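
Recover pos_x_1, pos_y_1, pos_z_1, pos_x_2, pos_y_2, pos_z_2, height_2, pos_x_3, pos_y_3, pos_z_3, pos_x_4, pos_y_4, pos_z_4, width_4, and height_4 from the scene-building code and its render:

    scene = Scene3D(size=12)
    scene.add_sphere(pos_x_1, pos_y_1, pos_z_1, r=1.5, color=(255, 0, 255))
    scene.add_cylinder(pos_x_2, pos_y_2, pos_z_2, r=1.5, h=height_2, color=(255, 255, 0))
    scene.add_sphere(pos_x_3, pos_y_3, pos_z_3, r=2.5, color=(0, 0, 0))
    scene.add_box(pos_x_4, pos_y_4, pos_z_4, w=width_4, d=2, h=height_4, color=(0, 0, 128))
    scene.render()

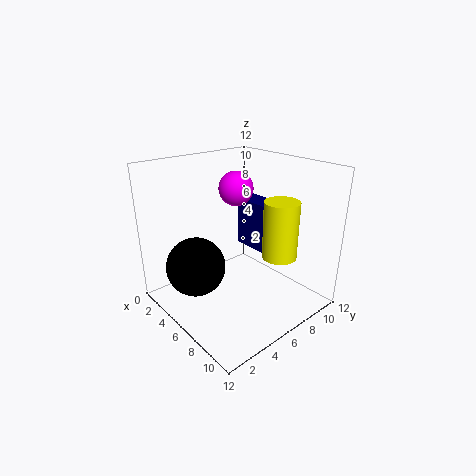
pos_x_1 = 4
pos_y_1 = 7.5
pos_z_1 = 9.5
pos_x_2 = 8
pos_y_2 = 9
pos_z_2 = 4
height_2 = 5
pos_x_3 = 4
pos_y_3 = 3
pos_z_3 = 3.5
pos_x_4 = 2.5
pos_y_4 = 9
pos_z_4 = 3.5
width_4 = 3.5
height_4 = 4.5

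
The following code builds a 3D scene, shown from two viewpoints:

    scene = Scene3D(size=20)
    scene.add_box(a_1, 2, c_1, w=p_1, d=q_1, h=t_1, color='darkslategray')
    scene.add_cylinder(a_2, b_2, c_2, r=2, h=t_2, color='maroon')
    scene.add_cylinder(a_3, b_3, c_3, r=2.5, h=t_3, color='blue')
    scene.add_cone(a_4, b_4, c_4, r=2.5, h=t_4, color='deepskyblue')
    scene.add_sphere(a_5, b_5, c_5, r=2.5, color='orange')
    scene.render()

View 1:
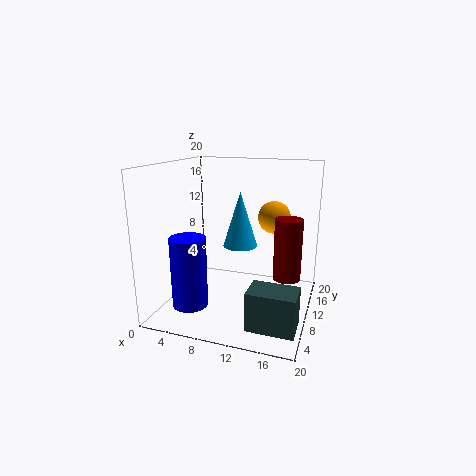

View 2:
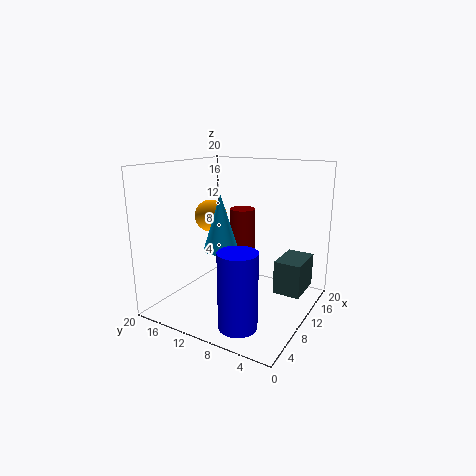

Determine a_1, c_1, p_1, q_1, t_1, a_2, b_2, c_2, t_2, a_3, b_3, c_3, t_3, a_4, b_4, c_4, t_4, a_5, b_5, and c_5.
a_1 = 13.5
c_1 = 1
p_1 = 6
q_1 = 4
t_1 = 5
a_2 = 16.5
b_2 = 13
c_2 = 3.5
t_2 = 9
a_3 = 4
b_3 = 6.5
c_3 = 0.5
t_3 = 10
a_4 = 9.5
b_4 = 12.5
c_4 = 8
t_4 = 8
a_5 = 13.5
b_5 = 17
c_5 = 11.5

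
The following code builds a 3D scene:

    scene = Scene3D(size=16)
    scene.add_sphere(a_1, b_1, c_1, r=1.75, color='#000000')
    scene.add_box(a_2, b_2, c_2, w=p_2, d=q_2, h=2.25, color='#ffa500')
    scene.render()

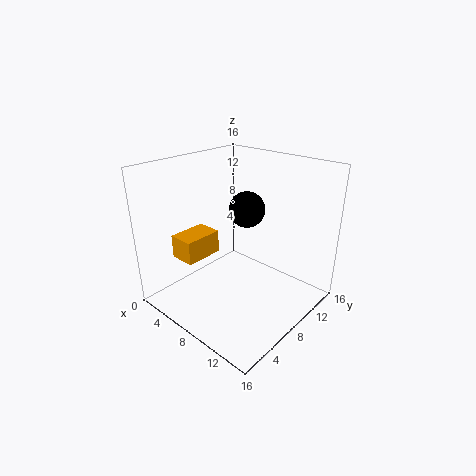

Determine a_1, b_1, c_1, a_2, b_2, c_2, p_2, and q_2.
a_1 = 10.5
b_1 = 6.5
c_1 = 12.5
a_2 = 6.25
b_2 = 0.5
c_2 = 8.25
p_2 = 2.5
q_2 = 3.75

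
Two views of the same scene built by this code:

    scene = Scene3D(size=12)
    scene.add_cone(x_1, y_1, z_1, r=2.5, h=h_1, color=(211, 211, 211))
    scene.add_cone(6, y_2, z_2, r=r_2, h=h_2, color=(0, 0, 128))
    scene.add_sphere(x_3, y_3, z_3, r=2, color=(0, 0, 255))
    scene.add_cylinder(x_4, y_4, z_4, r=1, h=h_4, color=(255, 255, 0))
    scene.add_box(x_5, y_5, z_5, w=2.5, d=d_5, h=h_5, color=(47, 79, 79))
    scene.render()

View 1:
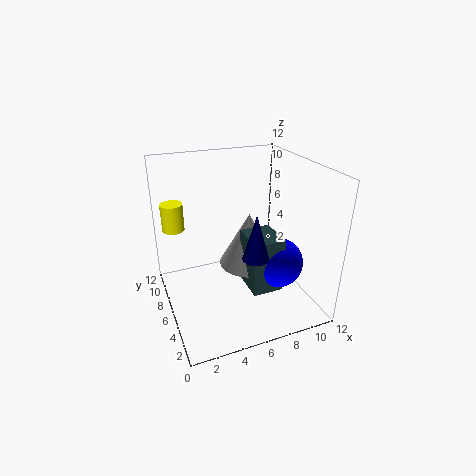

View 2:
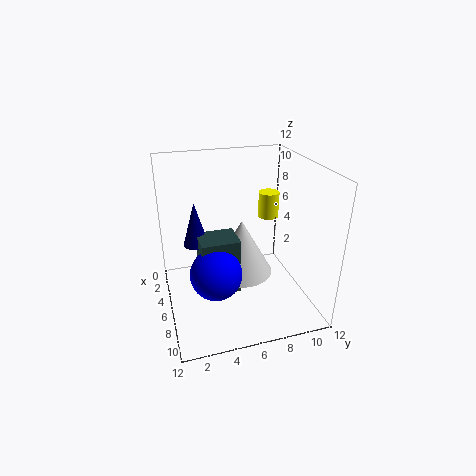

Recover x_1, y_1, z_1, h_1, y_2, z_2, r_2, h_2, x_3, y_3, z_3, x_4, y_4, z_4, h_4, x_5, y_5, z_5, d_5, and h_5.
x_1 = 7, y_1 = 6, z_1 = 3.5, h_1 = 4.5, y_2 = 2.5, z_2 = 6, r_2 = 1, h_2 = 3.5, x_3 = 8.5, y_3 = 3.5, z_3 = 4.5, x_4 = 1.5, y_4 = 10.5, z_4 = 5.5, h_4 = 2.5, x_5 = 6, y_5 = 2.5, z_5 = 2.5, d_5 = 3, h_5 = 4.5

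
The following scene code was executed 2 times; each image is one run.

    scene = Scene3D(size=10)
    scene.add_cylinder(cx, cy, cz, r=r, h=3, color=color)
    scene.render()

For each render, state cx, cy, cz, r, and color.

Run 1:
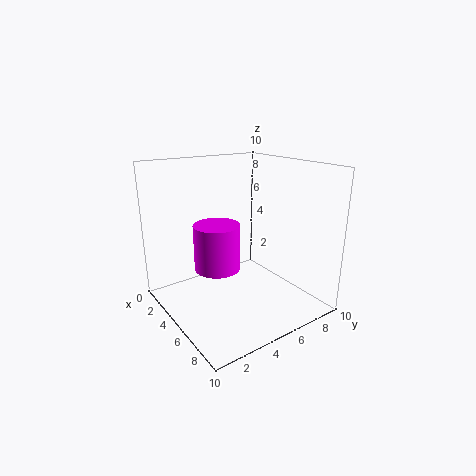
cx = 5.5, cy = 3, cz = 3.5, r = 1.5, color = 'magenta'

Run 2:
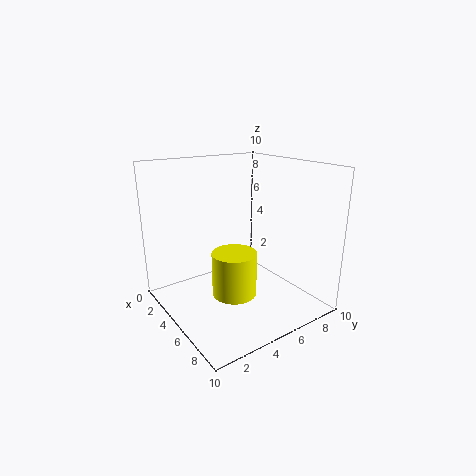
cx = 6, cy = 4, cz = 1.5, r = 1.5, color = 'yellow'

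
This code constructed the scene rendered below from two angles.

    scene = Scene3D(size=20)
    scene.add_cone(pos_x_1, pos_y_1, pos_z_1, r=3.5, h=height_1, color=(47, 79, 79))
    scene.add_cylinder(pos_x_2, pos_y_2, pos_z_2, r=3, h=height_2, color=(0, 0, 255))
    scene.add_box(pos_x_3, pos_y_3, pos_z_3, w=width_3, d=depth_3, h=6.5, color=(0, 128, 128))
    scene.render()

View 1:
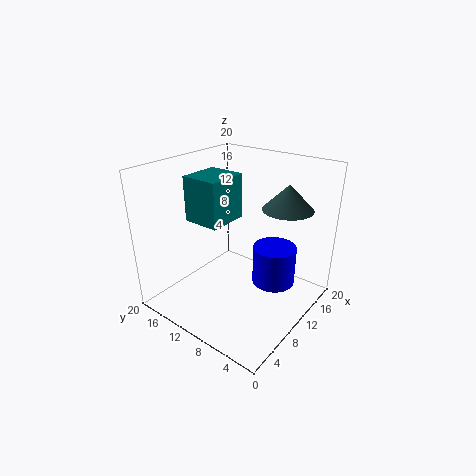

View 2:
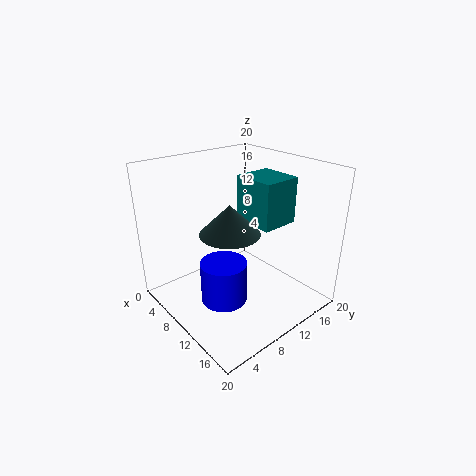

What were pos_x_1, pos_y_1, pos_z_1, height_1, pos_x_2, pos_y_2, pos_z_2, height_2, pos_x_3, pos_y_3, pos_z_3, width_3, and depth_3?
pos_x_1 = 14.5
pos_y_1 = 5
pos_z_1 = 14
height_1 = 3.5
pos_x_2 = 12.5
pos_y_2 = 5.5
pos_z_2 = 3.5
height_2 = 5.5
pos_x_3 = 7.5
pos_y_3 = 12
pos_z_3 = 11.5
width_3 = 6
depth_3 = 5.5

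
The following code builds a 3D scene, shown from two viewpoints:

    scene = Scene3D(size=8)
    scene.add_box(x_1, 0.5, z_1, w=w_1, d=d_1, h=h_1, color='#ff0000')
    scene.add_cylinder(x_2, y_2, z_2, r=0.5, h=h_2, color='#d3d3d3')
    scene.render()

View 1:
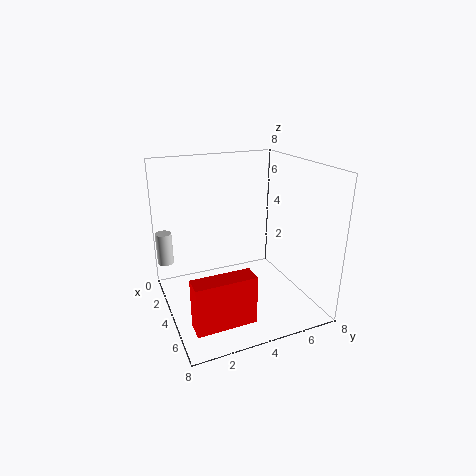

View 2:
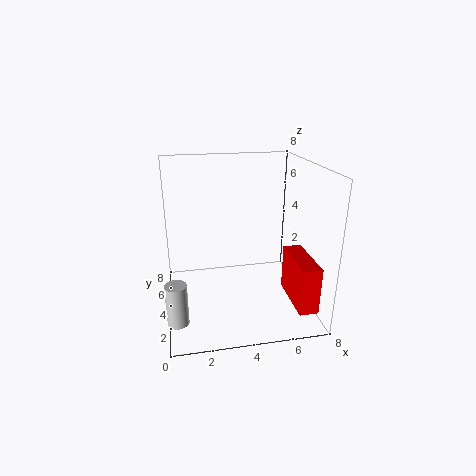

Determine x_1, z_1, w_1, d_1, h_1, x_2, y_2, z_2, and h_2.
x_1 = 6.5
z_1 = 1
w_1 = 1
d_1 = 3
h_1 = 2.5
x_2 = 0.5
y_2 = 0.5
z_2 = 1.5
h_2 = 2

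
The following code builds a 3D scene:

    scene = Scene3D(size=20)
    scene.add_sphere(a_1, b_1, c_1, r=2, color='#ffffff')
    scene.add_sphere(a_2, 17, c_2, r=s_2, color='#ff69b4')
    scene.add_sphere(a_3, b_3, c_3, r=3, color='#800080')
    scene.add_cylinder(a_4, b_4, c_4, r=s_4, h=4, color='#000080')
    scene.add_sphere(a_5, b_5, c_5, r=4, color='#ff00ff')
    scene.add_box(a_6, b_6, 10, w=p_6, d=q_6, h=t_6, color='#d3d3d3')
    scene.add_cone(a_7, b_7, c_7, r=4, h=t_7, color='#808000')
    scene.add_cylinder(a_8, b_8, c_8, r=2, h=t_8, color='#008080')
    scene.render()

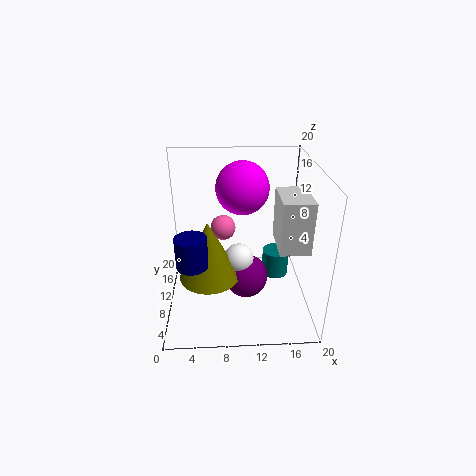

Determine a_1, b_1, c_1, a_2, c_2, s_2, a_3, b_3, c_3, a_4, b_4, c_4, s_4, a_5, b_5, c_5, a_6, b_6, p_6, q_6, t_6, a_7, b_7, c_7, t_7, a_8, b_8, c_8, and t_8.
a_1 = 10, b_1 = 8, c_1 = 8, a_2 = 8, c_2 = 8, s_2 = 2, a_3 = 11, b_3 = 8, c_3 = 5, a_4 = 4, b_4 = 5, c_4 = 9, s_4 = 2, a_5 = 11, b_5 = 16, c_5 = 15, a_6 = 15, b_6 = 5, p_6 = 4, q_6 = 6, t_6 = 7, a_7 = 6, b_7 = 7, c_7 = 6, t_7 = 8, a_8 = 16, b_8 = 13, c_8 = 2, t_8 = 4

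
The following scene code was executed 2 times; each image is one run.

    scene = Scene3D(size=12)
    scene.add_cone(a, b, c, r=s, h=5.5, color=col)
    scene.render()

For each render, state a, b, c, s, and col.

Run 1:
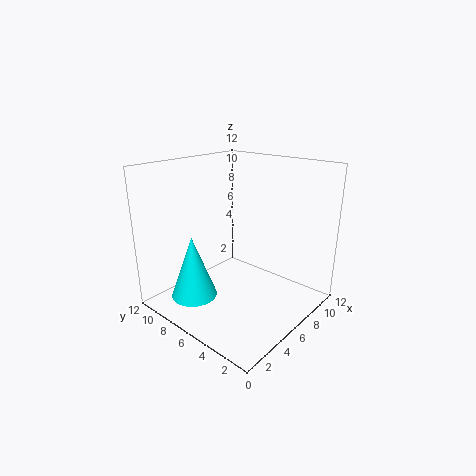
a = 3.5
b = 9
c = 0.5
s = 2
col = 'cyan'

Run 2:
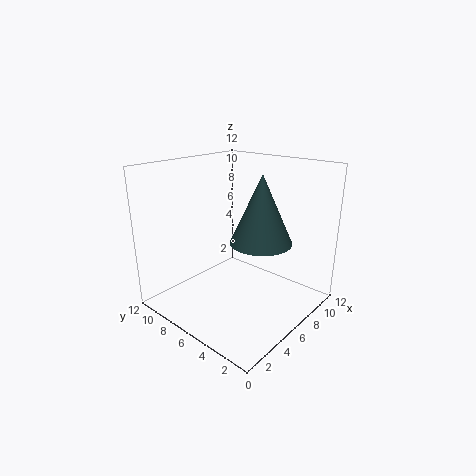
a = 6.5
b = 4
c = 6
s = 2.5
col = 'darkslategray'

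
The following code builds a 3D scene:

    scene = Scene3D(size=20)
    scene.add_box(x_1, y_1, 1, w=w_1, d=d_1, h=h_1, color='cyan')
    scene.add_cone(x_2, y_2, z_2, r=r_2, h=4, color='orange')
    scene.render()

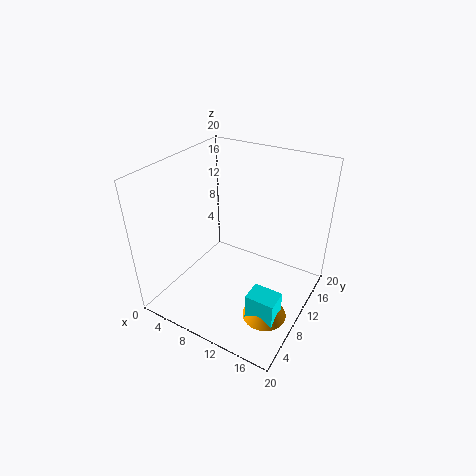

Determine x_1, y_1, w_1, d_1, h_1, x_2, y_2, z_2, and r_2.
x_1 = 14
y_1 = 5
w_1 = 4
d_1 = 3
h_1 = 4
x_2 = 16
y_2 = 7
z_2 = 1
r_2 = 3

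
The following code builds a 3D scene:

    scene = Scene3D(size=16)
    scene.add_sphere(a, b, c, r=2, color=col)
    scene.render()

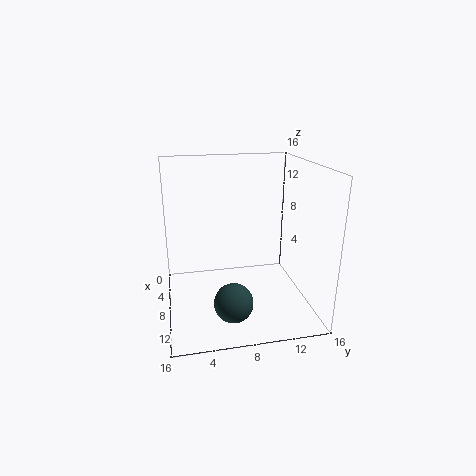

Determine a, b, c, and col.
a = 13, b = 6.5, c = 3, col = 'darkslategray'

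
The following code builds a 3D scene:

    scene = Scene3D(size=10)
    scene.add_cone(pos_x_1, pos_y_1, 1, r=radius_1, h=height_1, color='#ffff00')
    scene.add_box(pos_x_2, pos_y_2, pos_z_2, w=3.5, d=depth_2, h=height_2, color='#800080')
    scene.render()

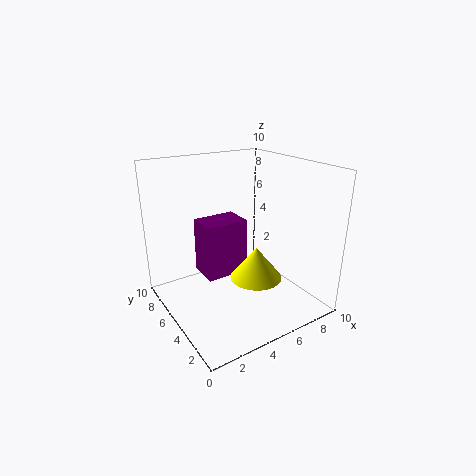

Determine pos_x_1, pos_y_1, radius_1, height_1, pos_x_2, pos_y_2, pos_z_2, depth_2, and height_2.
pos_x_1 = 7
pos_y_1 = 5.5
radius_1 = 2
height_1 = 2.5
pos_x_2 = 4
pos_y_2 = 7.5
pos_z_2 = 0.5
depth_2 = 2.5
height_2 = 4.5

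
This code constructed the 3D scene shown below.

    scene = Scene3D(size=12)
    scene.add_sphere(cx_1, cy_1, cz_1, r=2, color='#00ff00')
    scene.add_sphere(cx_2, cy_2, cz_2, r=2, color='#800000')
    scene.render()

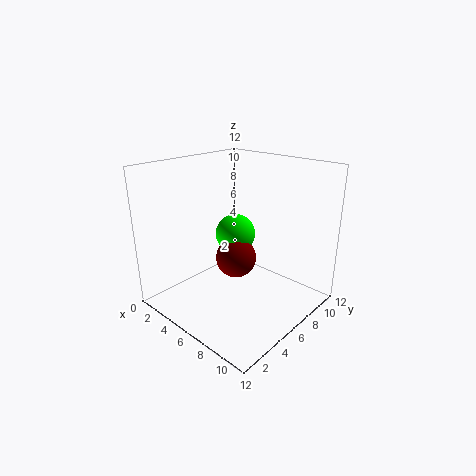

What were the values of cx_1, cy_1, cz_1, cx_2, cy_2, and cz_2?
cx_1 = 2; cy_1 = 10; cz_1 = 4; cx_2 = 3; cy_2 = 9; cz_2 = 2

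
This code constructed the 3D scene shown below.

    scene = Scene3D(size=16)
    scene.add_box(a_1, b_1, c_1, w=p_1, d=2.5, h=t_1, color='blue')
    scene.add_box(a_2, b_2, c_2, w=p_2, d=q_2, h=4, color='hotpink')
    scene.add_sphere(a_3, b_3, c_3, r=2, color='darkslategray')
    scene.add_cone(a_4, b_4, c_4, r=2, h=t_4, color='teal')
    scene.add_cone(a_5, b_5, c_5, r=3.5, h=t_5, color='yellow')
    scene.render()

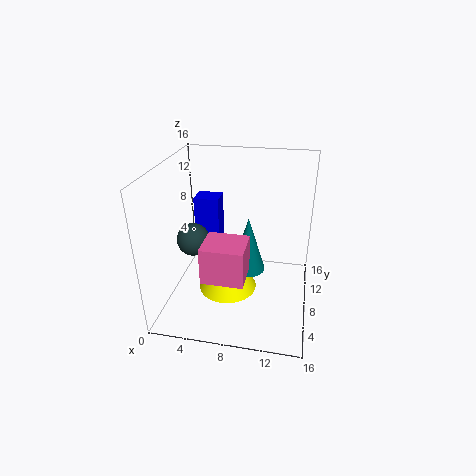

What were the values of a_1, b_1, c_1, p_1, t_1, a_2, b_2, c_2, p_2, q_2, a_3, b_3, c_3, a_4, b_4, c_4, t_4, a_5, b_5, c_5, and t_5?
a_1 = 2, b_1 = 11, c_1 = 5.5, p_1 = 3, t_1 = 5.5, a_2 = 5, b_2 = 3, c_2 = 5, p_2 = 4.5, q_2 = 4, a_3 = 2, b_3 = 10, c_3 = 6, a_4 = 9, b_4 = 9, c_4 = 3.5, t_4 = 6.5, a_5 = 6.5, b_5 = 9, c_5 = 0.5, t_5 = 7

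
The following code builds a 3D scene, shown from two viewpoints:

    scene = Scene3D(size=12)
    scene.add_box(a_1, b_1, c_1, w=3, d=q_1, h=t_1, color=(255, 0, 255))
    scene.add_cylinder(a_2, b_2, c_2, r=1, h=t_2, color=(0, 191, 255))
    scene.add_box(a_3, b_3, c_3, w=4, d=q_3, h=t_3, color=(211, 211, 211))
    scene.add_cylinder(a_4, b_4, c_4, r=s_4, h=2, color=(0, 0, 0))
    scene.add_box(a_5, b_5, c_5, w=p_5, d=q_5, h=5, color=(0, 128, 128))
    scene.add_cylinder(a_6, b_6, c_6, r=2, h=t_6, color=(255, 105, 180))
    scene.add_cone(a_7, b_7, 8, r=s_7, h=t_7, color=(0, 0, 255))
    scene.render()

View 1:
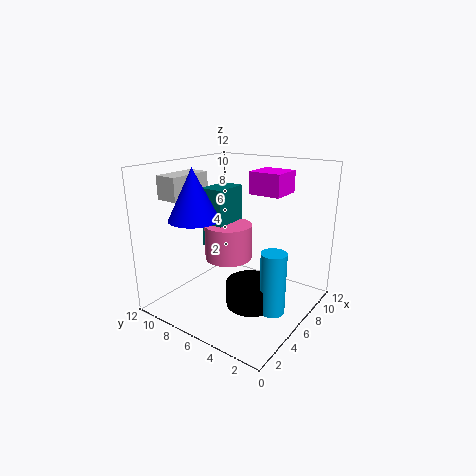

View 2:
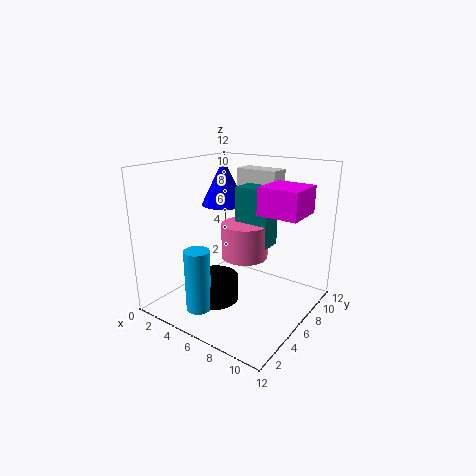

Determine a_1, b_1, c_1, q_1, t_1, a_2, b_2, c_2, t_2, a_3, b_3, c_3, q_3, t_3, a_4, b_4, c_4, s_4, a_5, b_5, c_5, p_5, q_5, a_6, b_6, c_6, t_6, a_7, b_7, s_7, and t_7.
a_1 = 9, b_1 = 4, c_1 = 9, q_1 = 3, t_1 = 2, a_2 = 5, b_2 = 2, c_2 = 1, t_2 = 5, a_3 = 3, b_3 = 10, c_3 = 9, q_3 = 2, t_3 = 2, a_4 = 5, b_4 = 4, c_4 = 1, s_4 = 2, a_5 = 5, b_5 = 7, c_5 = 5, p_5 = 3, q_5 = 2, a_6 = 6, b_6 = 7, c_6 = 4, t_6 = 3, a_7 = 3, b_7 = 8, s_7 = 2, t_7 = 4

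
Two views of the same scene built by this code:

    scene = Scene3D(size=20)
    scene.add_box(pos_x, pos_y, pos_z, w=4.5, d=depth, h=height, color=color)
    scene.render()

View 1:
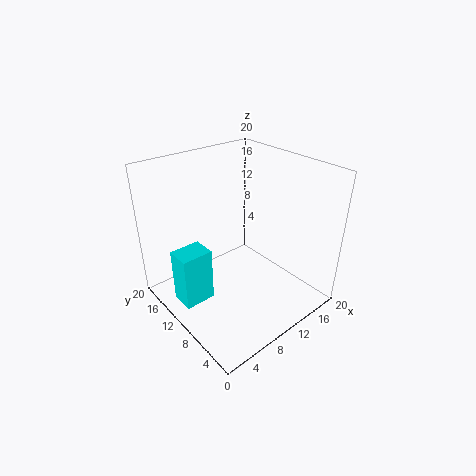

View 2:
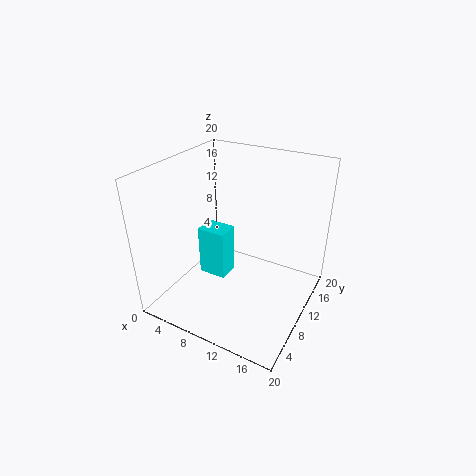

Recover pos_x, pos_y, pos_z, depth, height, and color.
pos_x = 2; pos_y = 11.5; pos_z = 0.5; depth = 3.5; height = 8; color = 'cyan'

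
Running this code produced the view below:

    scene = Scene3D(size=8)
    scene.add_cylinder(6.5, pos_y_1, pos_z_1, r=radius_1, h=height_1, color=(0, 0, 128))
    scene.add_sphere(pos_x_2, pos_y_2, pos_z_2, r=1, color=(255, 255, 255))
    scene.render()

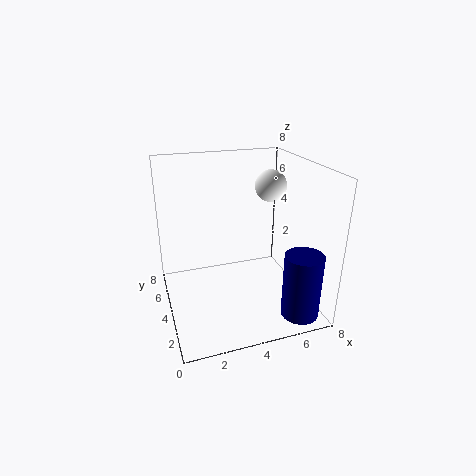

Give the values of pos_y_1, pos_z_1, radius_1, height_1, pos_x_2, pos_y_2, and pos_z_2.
pos_y_1 = 1
pos_z_1 = 0.5
radius_1 = 1
height_1 = 3.5
pos_x_2 = 7
pos_y_2 = 6.5
pos_z_2 = 6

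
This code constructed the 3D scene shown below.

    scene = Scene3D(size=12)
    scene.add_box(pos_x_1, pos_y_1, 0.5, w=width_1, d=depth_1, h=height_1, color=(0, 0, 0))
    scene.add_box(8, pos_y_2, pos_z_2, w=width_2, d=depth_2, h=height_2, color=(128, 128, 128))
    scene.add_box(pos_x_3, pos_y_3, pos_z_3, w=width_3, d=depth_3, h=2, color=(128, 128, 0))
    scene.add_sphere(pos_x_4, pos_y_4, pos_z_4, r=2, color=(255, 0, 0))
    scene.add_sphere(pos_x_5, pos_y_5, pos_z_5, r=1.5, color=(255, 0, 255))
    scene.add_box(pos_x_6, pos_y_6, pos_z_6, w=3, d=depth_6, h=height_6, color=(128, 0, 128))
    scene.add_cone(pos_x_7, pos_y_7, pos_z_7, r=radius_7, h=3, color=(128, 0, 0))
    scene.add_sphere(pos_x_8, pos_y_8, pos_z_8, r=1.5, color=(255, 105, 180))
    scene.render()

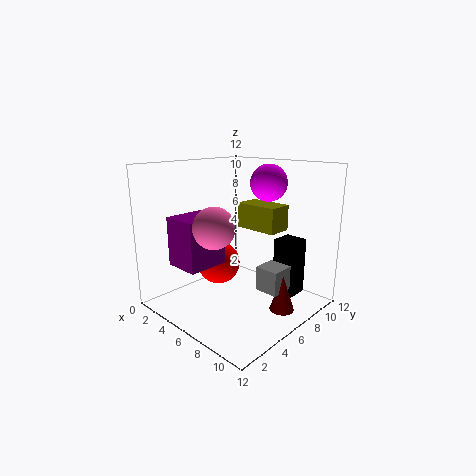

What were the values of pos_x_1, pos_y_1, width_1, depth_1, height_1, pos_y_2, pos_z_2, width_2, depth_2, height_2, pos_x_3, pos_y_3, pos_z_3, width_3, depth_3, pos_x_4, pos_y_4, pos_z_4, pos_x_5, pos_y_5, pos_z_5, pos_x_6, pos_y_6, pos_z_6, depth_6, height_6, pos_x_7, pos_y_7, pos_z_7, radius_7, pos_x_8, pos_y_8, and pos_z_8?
pos_x_1 = 7.5, pos_y_1 = 9, width_1 = 2, depth_1 = 2, height_1 = 5, pos_y_2 = 6, pos_z_2 = 2, width_2 = 2, depth_2 = 2, height_2 = 2, pos_x_3 = 6, pos_y_3 = 6, pos_z_3 = 7, width_3 = 3.5, depth_3 = 2, pos_x_4 = 2.5, pos_y_4 = 7, pos_z_4 = 2.5, pos_x_5 = 7.5, pos_y_5 = 8, pos_z_5 = 10.5, pos_x_6 = 2.5, pos_y_6 = 1.5, pos_z_6 = 4, depth_6 = 3.5, height_6 = 4, pos_x_7 = 10, pos_y_7 = 7, pos_z_7 = 0.5, radius_7 = 1, pos_x_8 = 7.5, pos_y_8 = 2, pos_z_8 = 8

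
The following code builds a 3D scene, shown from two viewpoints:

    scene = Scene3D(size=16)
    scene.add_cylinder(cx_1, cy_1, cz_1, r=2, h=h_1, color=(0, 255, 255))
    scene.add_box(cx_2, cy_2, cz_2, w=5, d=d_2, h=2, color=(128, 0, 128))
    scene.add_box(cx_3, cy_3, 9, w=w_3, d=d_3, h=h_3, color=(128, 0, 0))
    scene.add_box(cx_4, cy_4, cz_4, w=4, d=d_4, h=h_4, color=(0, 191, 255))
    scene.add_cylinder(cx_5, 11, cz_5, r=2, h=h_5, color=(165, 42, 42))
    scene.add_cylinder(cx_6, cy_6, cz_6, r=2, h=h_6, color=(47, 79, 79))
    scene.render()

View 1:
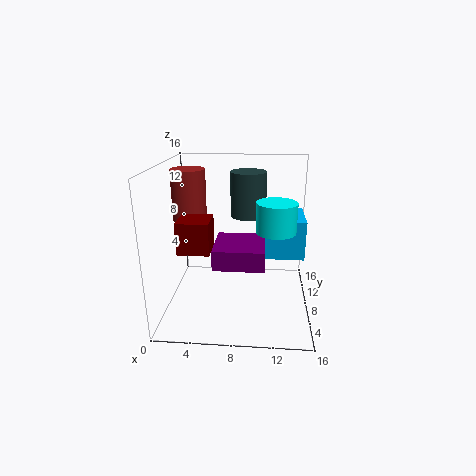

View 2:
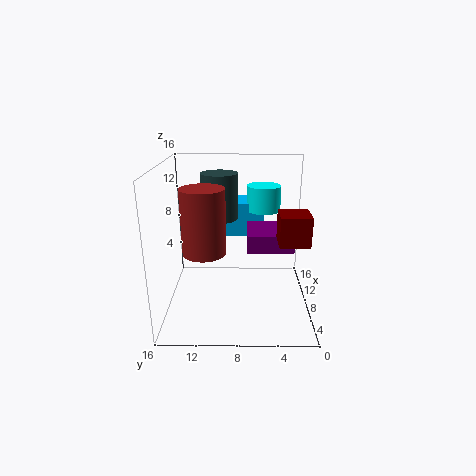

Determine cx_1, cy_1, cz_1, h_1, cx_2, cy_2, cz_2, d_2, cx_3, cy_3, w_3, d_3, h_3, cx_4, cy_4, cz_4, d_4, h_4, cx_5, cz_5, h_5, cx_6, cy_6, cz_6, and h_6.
cx_1 = 12; cy_1 = 5; cz_1 = 10; h_1 = 3; cx_2 = 6; cy_2 = 2; cz_2 = 7; d_2 = 5; cx_3 = 3; cy_3 = 1; w_3 = 3; d_3 = 3; h_3 = 3; cx_4 = 11; cy_4 = 5; cz_4 = 7; d_4 = 5; h_4 = 4; cx_5 = 2; cz_5 = 9; h_5 = 6; cx_6 = 9; cy_6 = 10; cz_6 = 10; h_6 = 5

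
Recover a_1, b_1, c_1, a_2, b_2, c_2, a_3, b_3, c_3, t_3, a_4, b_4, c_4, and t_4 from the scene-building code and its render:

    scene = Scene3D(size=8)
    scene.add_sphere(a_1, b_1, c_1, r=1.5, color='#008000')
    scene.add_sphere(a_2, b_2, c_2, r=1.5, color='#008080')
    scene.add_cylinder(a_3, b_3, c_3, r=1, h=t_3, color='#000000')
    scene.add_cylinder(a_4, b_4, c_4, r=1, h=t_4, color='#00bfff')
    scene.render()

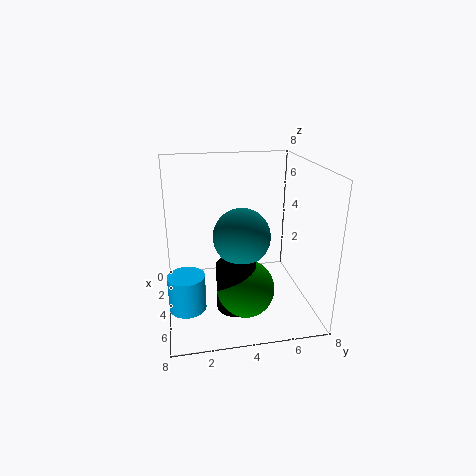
a_1 = 6; b_1 = 4; c_1 = 2; a_2 = 5; b_2 = 4; c_2 = 4.5; a_3 = 6; b_3 = 3.5; c_3 = 1; t_3 = 2.5; a_4 = 5; b_4 = 1; c_4 = 0.5; t_4 = 2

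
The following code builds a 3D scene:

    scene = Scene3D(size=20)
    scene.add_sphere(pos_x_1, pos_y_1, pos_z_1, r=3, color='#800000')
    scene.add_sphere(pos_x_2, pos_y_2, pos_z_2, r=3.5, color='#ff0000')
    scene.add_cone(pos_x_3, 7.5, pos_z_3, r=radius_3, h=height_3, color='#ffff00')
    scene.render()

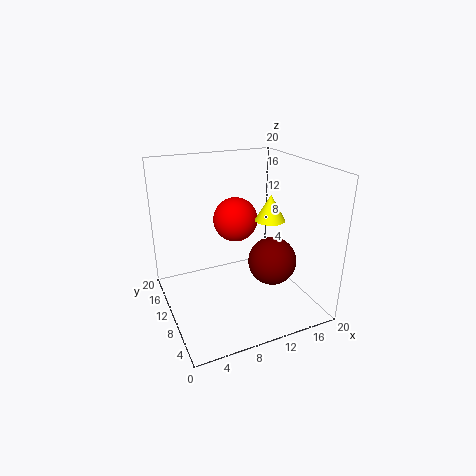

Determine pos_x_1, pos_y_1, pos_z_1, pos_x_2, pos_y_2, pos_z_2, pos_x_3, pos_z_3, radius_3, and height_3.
pos_x_1 = 12; pos_y_1 = 4; pos_z_1 = 9; pos_x_2 = 12.5; pos_y_2 = 16.5; pos_z_2 = 10; pos_x_3 = 13.5; pos_z_3 = 13; radius_3 = 2; height_3 = 3.5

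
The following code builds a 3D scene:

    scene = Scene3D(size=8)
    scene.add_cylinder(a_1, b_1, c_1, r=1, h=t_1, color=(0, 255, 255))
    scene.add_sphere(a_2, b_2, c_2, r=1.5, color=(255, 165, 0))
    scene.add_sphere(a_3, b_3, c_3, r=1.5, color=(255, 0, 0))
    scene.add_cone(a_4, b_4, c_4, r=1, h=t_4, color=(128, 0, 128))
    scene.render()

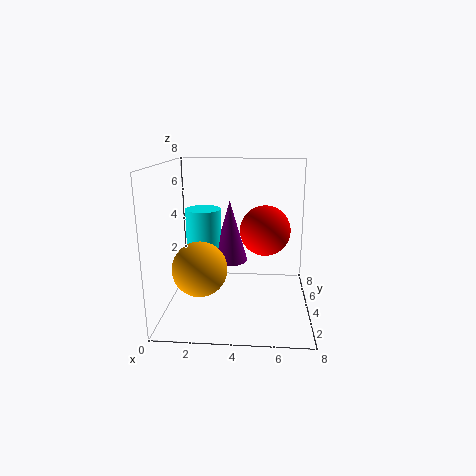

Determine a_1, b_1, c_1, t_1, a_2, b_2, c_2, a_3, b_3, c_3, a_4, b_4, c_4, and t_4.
a_1 = 2, b_1 = 4.5, c_1 = 1.5, t_1 = 4, a_2 = 2, b_2 = 3, c_2 = 2.5, a_3 = 5.5, b_3 = 5.5, c_3 = 4, a_4 = 3.5, b_4 = 4.5, c_4 = 2.5, t_4 = 3.5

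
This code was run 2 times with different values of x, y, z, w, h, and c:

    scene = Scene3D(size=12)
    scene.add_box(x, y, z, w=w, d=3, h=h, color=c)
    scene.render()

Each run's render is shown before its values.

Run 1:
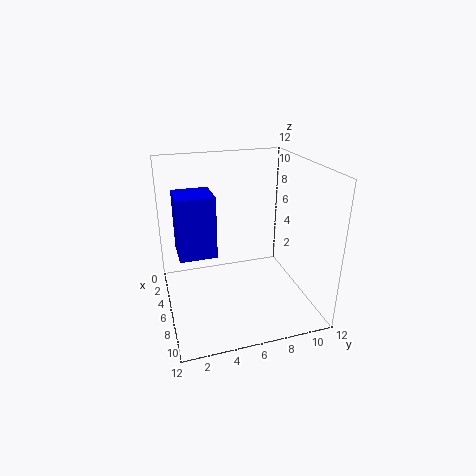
x = 4; y = 1; z = 5; w = 3; h = 5; c = 'blue'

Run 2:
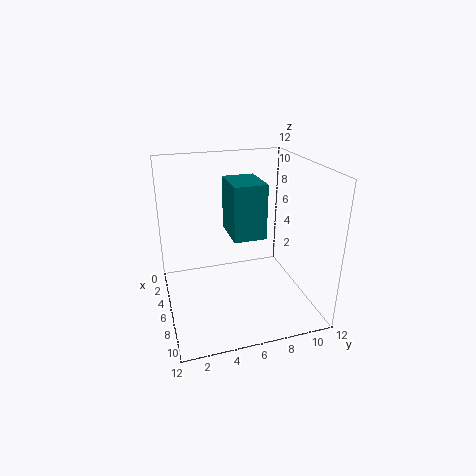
x = 1; y = 6; z = 5; w = 4; h = 5; c = 'teal'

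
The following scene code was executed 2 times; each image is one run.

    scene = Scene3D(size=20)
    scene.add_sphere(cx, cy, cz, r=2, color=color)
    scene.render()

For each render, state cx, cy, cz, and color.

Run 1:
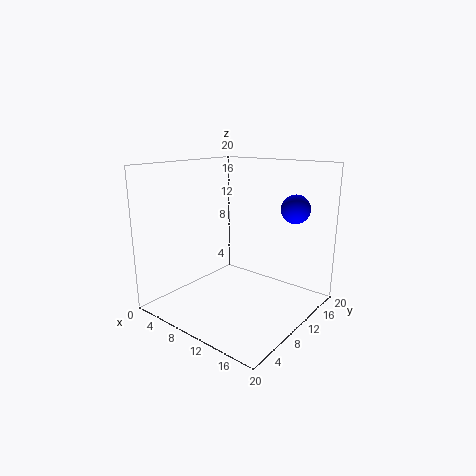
cx = 16
cy = 15
cz = 14
color = 'blue'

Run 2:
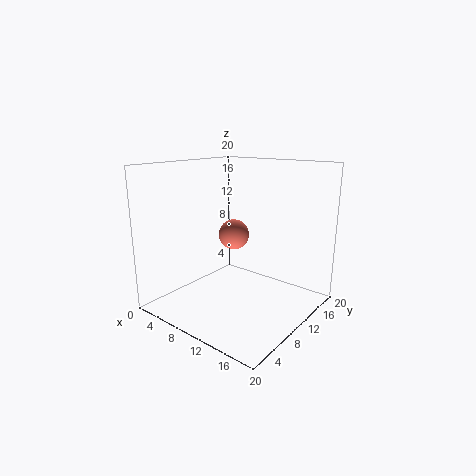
cx = 10.5
cy = 8.5
cz = 11
color = 'salmon'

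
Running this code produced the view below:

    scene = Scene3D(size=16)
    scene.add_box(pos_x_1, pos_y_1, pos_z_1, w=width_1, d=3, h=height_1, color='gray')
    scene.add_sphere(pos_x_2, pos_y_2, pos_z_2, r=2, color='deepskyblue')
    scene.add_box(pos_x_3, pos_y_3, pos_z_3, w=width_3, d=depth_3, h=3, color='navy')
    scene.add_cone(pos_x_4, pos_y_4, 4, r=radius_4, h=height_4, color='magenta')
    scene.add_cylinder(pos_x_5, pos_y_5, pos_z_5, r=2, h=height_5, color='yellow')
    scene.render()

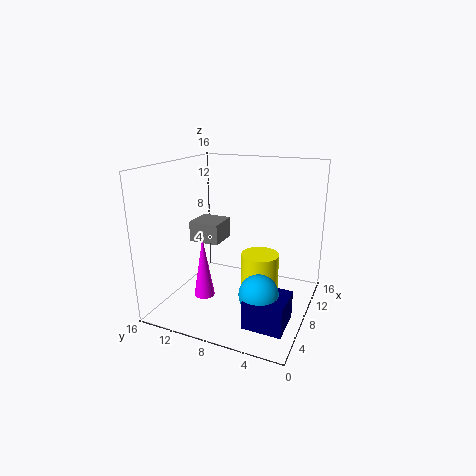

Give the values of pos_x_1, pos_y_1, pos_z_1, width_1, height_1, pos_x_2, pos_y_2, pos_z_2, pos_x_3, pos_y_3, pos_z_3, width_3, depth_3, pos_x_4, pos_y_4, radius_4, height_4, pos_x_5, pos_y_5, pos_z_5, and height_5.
pos_x_1 = 3, pos_y_1 = 8, pos_z_1 = 9, width_1 = 3, height_1 = 2, pos_x_2 = 4, pos_y_2 = 4, pos_z_2 = 4, pos_x_3 = 2, pos_y_3 = 1, pos_z_3 = 1, width_3 = 4, depth_3 = 4, pos_x_4 = 2, pos_y_4 = 9, radius_4 = 1, height_4 = 6, pos_x_5 = 7, pos_y_5 = 5, pos_z_5 = 2, height_5 = 5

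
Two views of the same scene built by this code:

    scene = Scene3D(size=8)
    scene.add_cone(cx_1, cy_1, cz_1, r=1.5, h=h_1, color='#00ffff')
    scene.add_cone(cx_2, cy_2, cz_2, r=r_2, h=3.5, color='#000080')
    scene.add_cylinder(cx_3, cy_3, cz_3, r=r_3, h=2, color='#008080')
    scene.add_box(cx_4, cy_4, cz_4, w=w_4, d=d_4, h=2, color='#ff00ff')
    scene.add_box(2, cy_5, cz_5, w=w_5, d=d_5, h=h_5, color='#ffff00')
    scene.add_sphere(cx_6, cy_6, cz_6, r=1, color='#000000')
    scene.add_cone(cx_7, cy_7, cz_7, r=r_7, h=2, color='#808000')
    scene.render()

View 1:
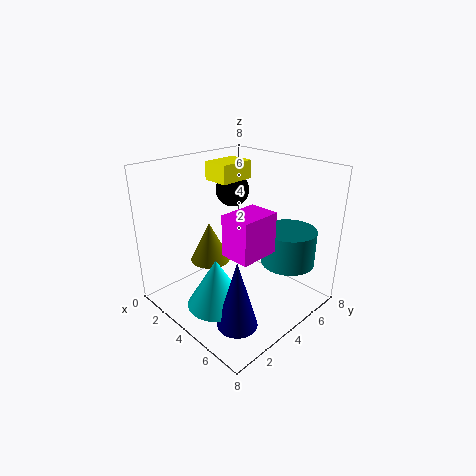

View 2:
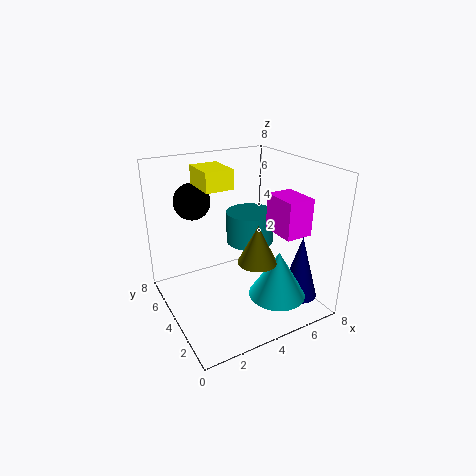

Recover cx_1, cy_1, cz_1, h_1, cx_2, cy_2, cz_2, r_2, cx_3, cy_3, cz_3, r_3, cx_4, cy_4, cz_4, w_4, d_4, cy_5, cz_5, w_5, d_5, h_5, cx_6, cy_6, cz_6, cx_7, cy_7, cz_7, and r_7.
cx_1 = 5; cy_1 = 1.5; cz_1 = 1.5; h_1 = 2.5; cx_2 = 6.5; cy_2 = 1.5; cz_2 = 1; r_2 = 1; cx_3 = 6; cy_3 = 6; cz_3 = 2.5; r_3 = 1.5; cx_4 = 5.5; cy_4 = 1.5; cz_4 = 4.5; w_4 = 1.5; d_4 = 2; cy_5 = 3.5; cz_5 = 7; w_5 = 1.5; d_5 = 2; h_5 = 1; cx_6 = 2; cy_6 = 5.5; cz_6 = 6; cx_7 = 4; cy_7 = 2; cz_7 = 3.5; r_7 = 1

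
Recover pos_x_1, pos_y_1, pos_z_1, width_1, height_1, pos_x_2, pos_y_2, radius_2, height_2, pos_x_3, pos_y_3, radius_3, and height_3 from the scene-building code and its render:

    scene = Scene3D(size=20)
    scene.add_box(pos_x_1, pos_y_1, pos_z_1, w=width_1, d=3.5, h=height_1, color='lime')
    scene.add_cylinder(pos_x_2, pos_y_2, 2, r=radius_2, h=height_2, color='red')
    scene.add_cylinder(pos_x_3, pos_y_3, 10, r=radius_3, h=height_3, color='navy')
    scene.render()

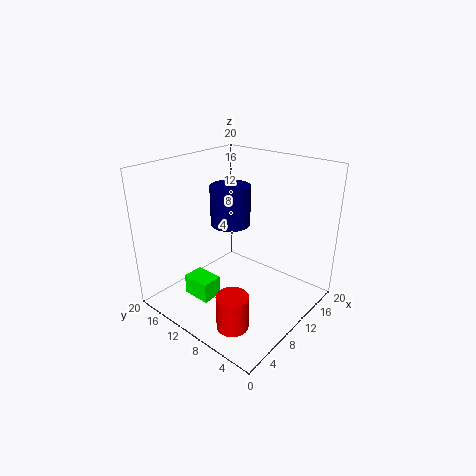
pos_x_1 = 1
pos_y_1 = 7.5
pos_z_1 = 5.5
width_1 = 2.5
height_1 = 2.5
pos_x_2 = 3
pos_y_2 = 5
radius_2 = 2
height_2 = 4.5
pos_x_3 = 13
pos_y_3 = 14
radius_3 = 3
height_3 = 6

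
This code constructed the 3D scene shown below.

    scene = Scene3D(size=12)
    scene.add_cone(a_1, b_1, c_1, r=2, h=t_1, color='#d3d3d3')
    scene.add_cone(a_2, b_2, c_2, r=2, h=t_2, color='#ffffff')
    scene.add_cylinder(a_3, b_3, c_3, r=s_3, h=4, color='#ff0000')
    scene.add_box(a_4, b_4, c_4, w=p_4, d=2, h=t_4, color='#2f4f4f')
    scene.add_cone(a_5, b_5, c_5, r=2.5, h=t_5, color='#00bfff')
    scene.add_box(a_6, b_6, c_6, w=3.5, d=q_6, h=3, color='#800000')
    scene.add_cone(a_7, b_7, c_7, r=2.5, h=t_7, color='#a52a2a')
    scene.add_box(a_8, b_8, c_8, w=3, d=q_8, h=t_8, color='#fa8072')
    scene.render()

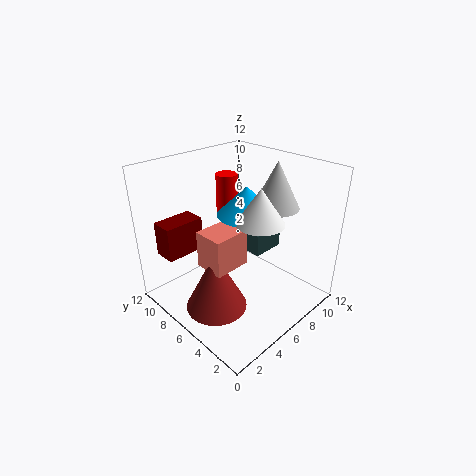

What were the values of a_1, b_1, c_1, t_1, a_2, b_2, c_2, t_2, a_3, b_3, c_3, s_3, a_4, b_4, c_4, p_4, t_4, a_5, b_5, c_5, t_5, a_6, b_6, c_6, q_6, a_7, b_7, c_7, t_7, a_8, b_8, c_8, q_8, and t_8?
a_1 = 9.5
b_1 = 5
c_1 = 8
t_1 = 4
a_2 = 7
b_2 = 4.5
c_2 = 7.5
t_2 = 3
a_3 = 8.5
b_3 = 10
c_3 = 6
s_3 = 1
a_4 = 8
b_4 = 5.5
c_4 = 3.5
p_4 = 3
t_4 = 2
a_5 = 7.5
b_5 = 6.5
c_5 = 7.5
t_5 = 2.5
a_6 = 1.5
b_6 = 9.5
c_6 = 4
q_6 = 2
a_7 = 3
b_7 = 5.5
c_7 = 1
t_7 = 5
a_8 = 2.5
b_8 = 4.5
c_8 = 4.5
q_8 = 2.5
t_8 = 3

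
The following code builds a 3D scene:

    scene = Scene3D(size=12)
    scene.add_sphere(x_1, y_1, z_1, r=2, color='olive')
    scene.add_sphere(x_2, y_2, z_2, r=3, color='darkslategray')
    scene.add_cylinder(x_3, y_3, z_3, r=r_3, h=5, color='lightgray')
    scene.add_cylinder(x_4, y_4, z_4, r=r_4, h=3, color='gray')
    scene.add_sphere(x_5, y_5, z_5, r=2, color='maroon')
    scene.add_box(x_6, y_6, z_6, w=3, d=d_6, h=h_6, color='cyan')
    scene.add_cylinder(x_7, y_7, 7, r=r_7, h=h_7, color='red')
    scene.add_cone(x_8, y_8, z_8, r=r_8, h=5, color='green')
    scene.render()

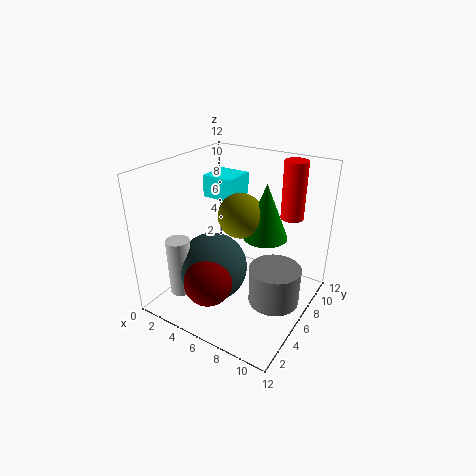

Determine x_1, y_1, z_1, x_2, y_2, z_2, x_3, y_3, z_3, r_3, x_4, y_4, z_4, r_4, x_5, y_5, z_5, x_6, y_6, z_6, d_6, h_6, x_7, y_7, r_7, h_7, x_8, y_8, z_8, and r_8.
x_1 = 5
y_1 = 8
z_1 = 7
x_2 = 4
y_2 = 5
z_2 = 3
x_3 = 2
y_3 = 3
z_3 = 1
r_3 = 1
x_4 = 10
y_4 = 5
z_4 = 2
r_4 = 2
x_5 = 5
y_5 = 3
z_5 = 3
x_6 = 1
y_6 = 8
z_6 = 8
d_6 = 3
h_6 = 2
x_7 = 9
y_7 = 10
r_7 = 1
h_7 = 5
x_8 = 7
y_8 = 9
z_8 = 5
r_8 = 2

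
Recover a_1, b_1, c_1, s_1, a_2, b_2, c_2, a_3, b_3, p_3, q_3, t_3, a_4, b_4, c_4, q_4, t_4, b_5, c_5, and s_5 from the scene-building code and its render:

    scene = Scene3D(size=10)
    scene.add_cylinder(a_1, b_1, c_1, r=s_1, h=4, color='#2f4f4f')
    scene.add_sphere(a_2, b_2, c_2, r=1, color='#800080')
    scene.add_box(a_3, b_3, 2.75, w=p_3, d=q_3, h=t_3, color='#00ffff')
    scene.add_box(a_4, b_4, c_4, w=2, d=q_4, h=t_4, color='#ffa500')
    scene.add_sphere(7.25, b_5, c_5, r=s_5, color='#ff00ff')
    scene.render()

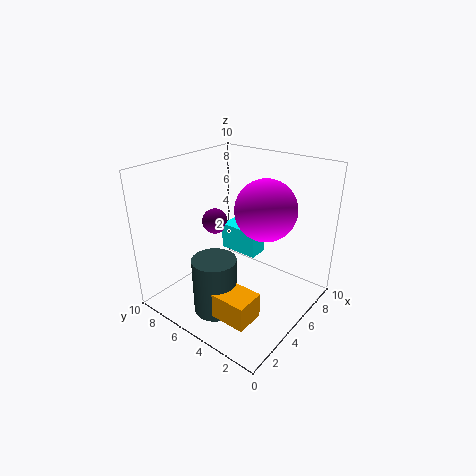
a_1 = 2.75, b_1 = 5.25, c_1 = 0.25, s_1 = 1.5, a_2 = 6.5, b_2 = 8.5, c_2 = 4.75, a_3 = 6.5, b_3 = 4.75, p_3 = 1.5, q_3 = 3, t_3 = 2, a_4 = 1.5, b_4 = 2, c_4 = 0.75, q_4 = 3.5, t_4 = 1.75, b_5 = 4.25, c_5 = 6.5, s_5 = 2.25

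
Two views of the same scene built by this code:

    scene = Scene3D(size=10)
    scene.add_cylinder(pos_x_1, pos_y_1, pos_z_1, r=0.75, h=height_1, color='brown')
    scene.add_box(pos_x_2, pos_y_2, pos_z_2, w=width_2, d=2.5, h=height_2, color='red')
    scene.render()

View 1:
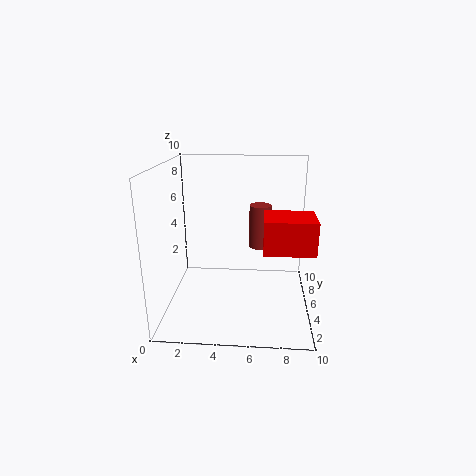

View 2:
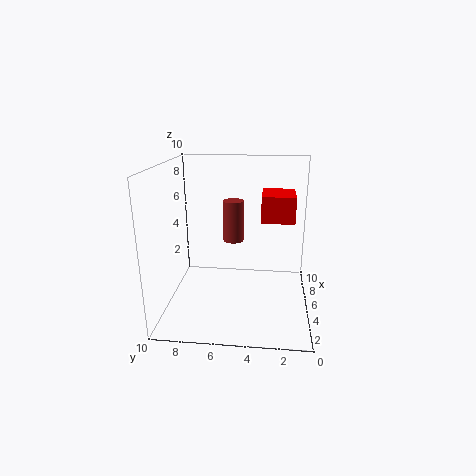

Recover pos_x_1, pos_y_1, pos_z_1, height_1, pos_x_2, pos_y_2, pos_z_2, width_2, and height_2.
pos_x_1 = 6.5
pos_y_1 = 5.5
pos_z_1 = 4.25
height_1 = 3
pos_x_2 = 6.75
pos_y_2 = 1
pos_z_2 = 5.5
width_2 = 3
height_2 = 2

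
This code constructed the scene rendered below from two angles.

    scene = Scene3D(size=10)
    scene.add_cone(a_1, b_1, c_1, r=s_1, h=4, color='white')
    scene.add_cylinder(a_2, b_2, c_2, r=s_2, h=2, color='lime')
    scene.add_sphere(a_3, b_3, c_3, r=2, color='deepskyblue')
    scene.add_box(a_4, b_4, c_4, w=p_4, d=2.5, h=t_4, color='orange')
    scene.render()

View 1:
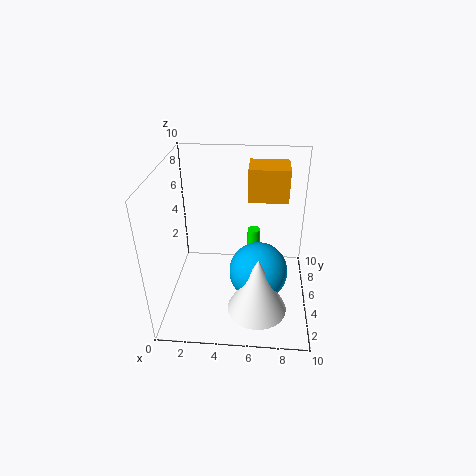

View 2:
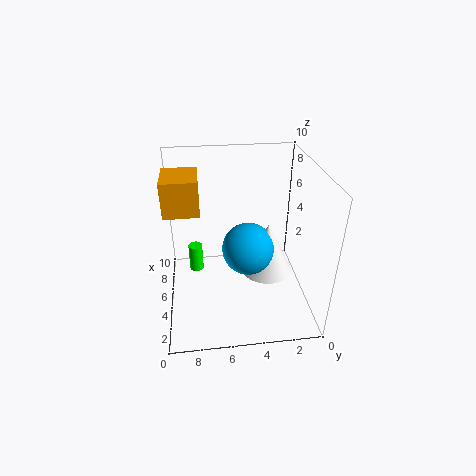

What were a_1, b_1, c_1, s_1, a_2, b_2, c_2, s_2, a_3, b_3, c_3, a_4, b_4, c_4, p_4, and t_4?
a_1 = 6.5, b_1 = 2.5, c_1 = 1, s_1 = 2, a_2 = 6, b_2 = 8, c_2 = 2, s_2 = 0.5, a_3 = 6.5, b_3 = 4, c_3 = 3, a_4 = 5.5, b_4 = 7.5, c_4 = 6.5, p_4 = 3, t_4 = 2.5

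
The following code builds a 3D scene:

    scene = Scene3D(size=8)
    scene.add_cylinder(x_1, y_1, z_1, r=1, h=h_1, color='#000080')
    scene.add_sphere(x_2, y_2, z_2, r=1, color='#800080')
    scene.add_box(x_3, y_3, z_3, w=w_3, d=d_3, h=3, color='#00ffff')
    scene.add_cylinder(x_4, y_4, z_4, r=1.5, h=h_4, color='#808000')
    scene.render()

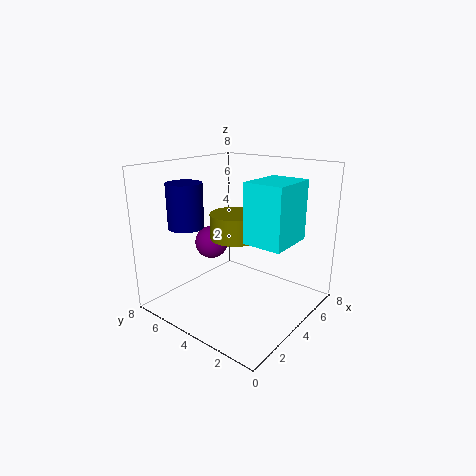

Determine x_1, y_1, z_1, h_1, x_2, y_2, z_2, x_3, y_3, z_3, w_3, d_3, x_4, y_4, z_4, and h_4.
x_1 = 2.5, y_1 = 6.5, z_1 = 4.5, h_1 = 2.5, x_2 = 4.5, y_2 = 6.5, z_2 = 3, x_3 = 2.5, y_3 = 0.5, z_3 = 4.5, w_3 = 2.5, d_3 = 2, x_4 = 5, y_4 = 5, z_4 = 3.5, h_4 = 1.5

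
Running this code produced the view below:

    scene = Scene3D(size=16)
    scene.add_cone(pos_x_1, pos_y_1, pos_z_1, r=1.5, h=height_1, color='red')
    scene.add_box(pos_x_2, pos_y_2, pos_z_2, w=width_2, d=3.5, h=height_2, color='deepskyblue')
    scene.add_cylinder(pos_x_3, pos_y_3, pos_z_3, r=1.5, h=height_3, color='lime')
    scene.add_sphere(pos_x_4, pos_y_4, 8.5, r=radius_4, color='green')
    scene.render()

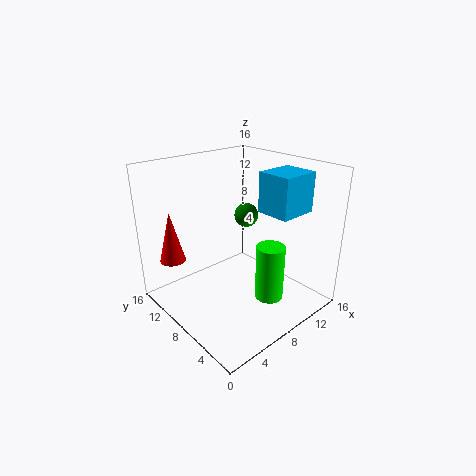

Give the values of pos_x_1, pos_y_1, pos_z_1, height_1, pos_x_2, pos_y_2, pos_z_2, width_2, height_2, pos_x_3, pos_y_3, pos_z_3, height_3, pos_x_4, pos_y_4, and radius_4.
pos_x_1 = 3, pos_y_1 = 14, pos_z_1 = 4.5, height_1 = 6, pos_x_2 = 8, pos_y_2 = 1.5, pos_z_2 = 12, width_2 = 4, height_2 = 4, pos_x_3 = 8.5, pos_y_3 = 3.5, pos_z_3 = 2.5, height_3 = 6, pos_x_4 = 12.5, pos_y_4 = 11.5, radius_4 = 1.5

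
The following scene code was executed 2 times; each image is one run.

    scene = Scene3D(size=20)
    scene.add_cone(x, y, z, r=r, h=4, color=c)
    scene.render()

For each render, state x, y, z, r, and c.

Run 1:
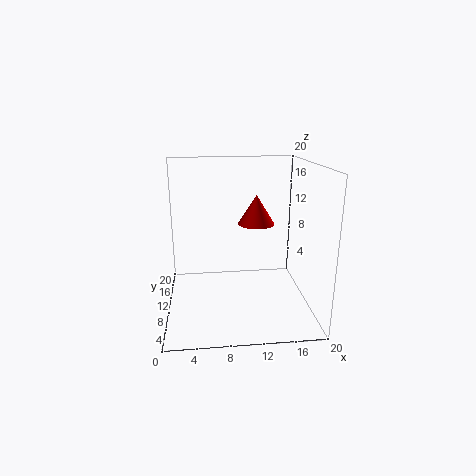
x = 12.5; y = 10; z = 12; r = 2.5; c = 'red'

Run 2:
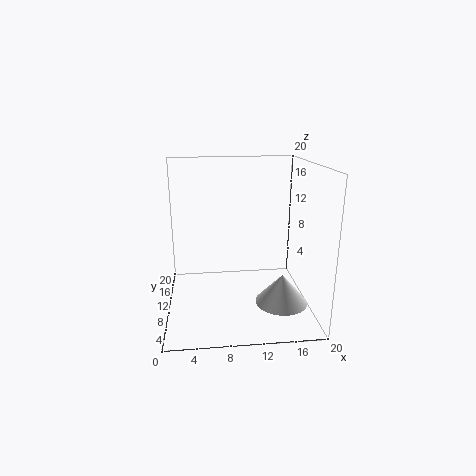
x = 15.5; y = 6; z = 2; r = 3.5; c = 'white'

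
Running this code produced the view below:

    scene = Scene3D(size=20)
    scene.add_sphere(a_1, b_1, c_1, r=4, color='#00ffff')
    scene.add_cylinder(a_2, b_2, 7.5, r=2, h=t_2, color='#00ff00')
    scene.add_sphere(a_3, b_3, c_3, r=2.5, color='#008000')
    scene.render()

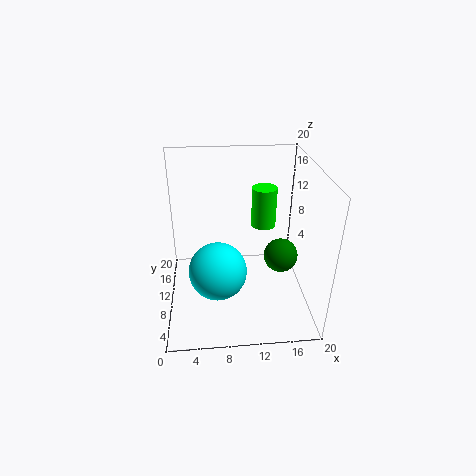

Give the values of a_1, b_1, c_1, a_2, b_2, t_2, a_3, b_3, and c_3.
a_1 = 7; b_1 = 8; c_1 = 6; a_2 = 15; b_2 = 18; t_2 = 6.5; a_3 = 16.5; b_3 = 11; c_3 = 6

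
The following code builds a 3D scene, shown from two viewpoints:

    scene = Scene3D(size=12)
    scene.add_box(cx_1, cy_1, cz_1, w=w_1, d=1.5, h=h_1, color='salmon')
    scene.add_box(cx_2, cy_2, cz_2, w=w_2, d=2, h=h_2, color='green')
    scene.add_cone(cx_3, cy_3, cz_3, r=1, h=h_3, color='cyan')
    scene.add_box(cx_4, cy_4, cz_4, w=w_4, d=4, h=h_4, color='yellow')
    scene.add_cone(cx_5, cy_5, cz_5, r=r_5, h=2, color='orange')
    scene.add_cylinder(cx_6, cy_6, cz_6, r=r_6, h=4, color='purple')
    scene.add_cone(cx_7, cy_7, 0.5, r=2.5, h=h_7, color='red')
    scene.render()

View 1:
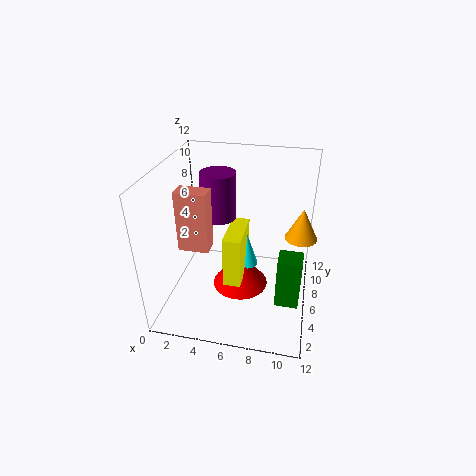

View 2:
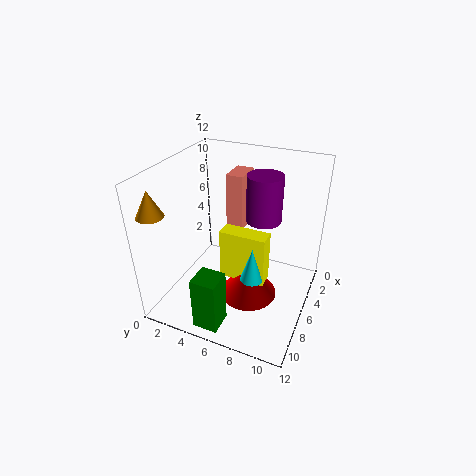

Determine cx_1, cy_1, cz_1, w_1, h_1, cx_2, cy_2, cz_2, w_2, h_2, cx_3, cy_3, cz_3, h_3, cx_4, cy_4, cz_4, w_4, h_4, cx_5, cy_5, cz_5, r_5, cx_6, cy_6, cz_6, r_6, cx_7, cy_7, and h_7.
cx_1 = 1.5; cy_1 = 4; cz_1 = 5.5; w_1 = 2.5; h_1 = 5; cx_2 = 9.5; cy_2 = 4.5; cz_2 = 0.5; w_2 = 2; h_2 = 4.5; cx_3 = 6.5; cy_3 = 7.5; cz_3 = 2.5; h_3 = 3; cx_4 = 5; cy_4 = 4.5; cz_4 = 2; w_4 = 1.5; h_4 = 4.5; cx_5 = 11; cy_5 = 1.5; cz_5 = 9.5; r_5 = 1; cx_6 = 4; cy_6 = 7.5; cz_6 = 7; r_6 = 1.5; cx_7 = 6; cy_7 = 7; h_7 = 3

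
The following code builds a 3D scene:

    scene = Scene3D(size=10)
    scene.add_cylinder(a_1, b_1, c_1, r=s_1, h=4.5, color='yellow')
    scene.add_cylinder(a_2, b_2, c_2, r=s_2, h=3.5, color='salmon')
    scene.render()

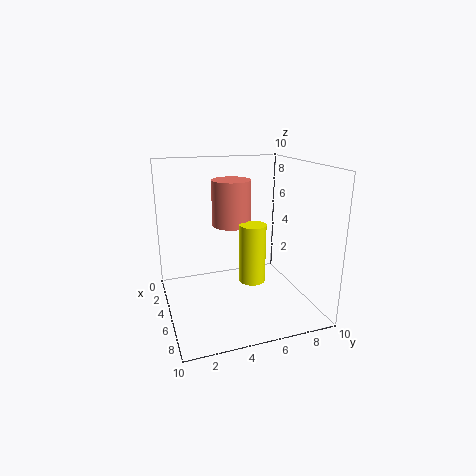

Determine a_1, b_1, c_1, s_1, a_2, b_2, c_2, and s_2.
a_1 = 4
b_1 = 6.5
c_1 = 1
s_1 = 1
a_2 = 2
b_2 = 5.5
c_2 = 5
s_2 = 1.5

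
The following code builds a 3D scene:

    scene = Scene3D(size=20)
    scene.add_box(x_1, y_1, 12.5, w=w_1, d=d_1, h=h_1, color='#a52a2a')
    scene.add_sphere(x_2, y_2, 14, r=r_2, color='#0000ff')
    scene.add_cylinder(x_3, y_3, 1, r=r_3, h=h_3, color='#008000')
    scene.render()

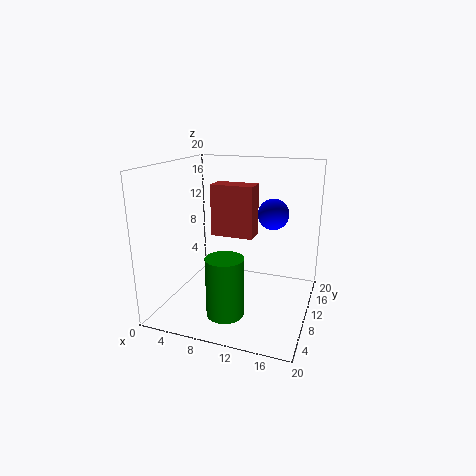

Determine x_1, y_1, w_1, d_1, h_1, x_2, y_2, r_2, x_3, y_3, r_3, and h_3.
x_1 = 9; y_1 = 3.5; w_1 = 5; d_1 = 2.5; h_1 = 6; x_2 = 15; y_2 = 9.5; r_2 = 2; x_3 = 10; y_3 = 5; r_3 = 2.5; h_3 = 8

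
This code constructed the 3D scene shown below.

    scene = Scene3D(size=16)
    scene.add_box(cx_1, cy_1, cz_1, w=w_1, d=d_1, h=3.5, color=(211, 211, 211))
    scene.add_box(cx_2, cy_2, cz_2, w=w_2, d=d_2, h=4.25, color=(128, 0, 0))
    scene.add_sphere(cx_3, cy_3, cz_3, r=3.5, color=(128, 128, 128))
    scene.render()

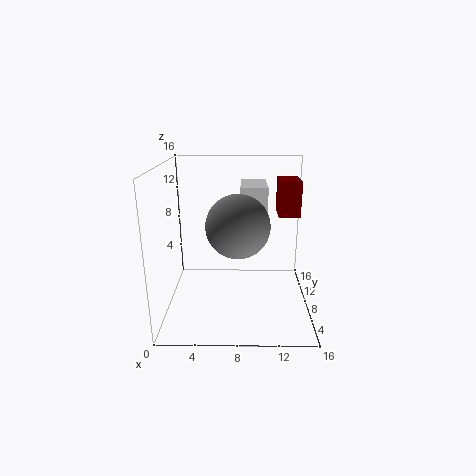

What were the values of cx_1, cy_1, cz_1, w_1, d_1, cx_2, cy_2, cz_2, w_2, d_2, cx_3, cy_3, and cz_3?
cx_1 = 8.25; cy_1 = 8.5; cz_1 = 10; w_1 = 3; d_1 = 5.25; cx_2 = 12.75; cy_2 = 10.5; cz_2 = 9.5; w_2 = 2.5; d_2 = 4; cx_3 = 8; cy_3 = 7.5; cz_3 = 9.5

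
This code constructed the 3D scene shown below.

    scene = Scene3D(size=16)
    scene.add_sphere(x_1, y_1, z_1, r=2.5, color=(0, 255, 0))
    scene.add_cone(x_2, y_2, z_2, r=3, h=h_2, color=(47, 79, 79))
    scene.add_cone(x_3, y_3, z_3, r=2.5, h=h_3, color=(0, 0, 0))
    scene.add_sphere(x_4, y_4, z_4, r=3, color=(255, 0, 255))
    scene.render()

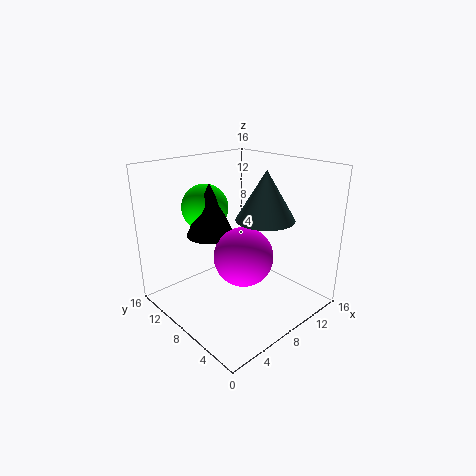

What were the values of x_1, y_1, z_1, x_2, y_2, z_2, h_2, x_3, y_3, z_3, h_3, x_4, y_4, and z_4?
x_1 = 5.5
y_1 = 10.5
z_1 = 11.5
x_2 = 8.5
y_2 = 4.5
z_2 = 11
h_2 = 5
x_3 = 5
y_3 = 9
z_3 = 9
h_3 = 5.5
x_4 = 6
y_4 = 5
z_4 = 7.5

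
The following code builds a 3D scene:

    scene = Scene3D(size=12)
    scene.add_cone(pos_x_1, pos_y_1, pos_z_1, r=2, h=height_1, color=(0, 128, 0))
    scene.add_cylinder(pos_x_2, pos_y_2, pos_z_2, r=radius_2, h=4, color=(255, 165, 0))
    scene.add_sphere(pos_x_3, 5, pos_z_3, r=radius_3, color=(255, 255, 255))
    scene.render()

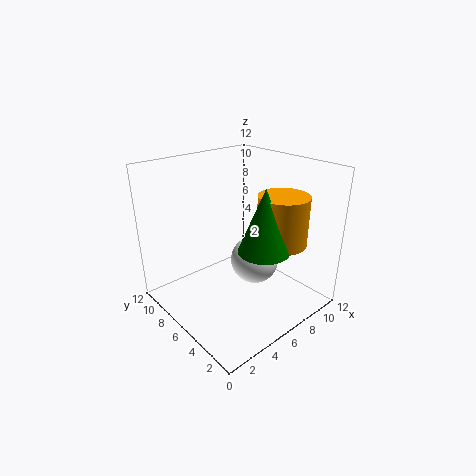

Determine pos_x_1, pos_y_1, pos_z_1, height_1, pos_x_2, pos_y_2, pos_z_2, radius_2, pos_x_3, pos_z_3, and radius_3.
pos_x_1 = 6; pos_y_1 = 3; pos_z_1 = 6; height_1 = 5; pos_x_2 = 8; pos_y_2 = 3; pos_z_2 = 6; radius_2 = 2; pos_x_3 = 7; pos_z_3 = 4; radius_3 = 2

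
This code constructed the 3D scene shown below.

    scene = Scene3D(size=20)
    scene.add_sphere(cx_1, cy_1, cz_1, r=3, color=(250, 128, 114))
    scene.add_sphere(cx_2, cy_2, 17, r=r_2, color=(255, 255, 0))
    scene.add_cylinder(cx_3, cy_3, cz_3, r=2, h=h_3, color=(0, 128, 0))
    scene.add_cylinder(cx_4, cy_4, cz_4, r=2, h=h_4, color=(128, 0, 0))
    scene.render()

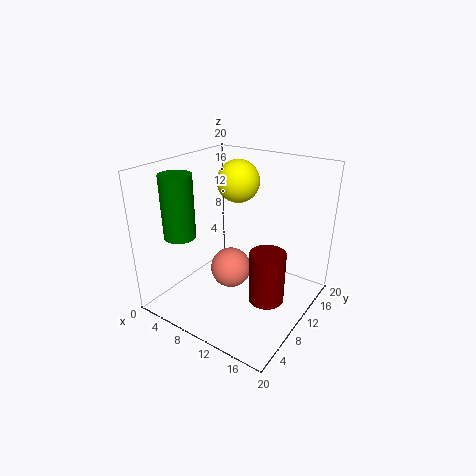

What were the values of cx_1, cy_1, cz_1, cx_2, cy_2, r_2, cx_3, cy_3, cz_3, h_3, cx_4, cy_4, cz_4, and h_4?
cx_1 = 8
cy_1 = 11
cz_1 = 4
cx_2 = 8
cy_2 = 13
r_2 = 3
cx_3 = 6
cy_3 = 3
cz_3 = 12
h_3 = 8
cx_4 = 18
cy_4 = 4
cz_4 = 7
h_4 = 6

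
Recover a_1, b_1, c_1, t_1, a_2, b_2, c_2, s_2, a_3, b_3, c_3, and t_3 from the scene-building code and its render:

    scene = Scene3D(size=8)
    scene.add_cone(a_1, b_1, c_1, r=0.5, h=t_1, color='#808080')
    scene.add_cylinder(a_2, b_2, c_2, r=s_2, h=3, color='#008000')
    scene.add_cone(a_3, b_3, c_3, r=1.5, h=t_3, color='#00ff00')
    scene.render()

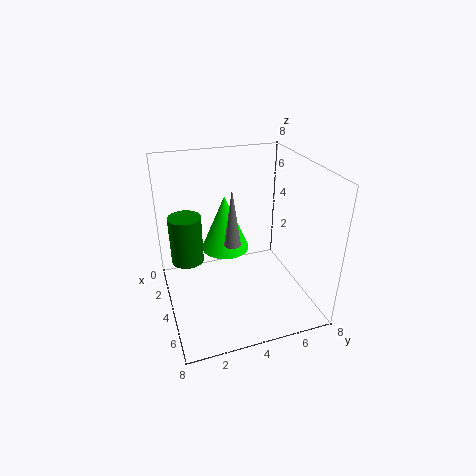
a_1 = 3, b_1 = 4, c_1 = 3, t_1 = 3.5, a_2 = 1.5, b_2 = 1.5, c_2 = 1.5, s_2 = 1, a_3 = 1.5, b_3 = 4, c_3 = 2, t_3 = 3.5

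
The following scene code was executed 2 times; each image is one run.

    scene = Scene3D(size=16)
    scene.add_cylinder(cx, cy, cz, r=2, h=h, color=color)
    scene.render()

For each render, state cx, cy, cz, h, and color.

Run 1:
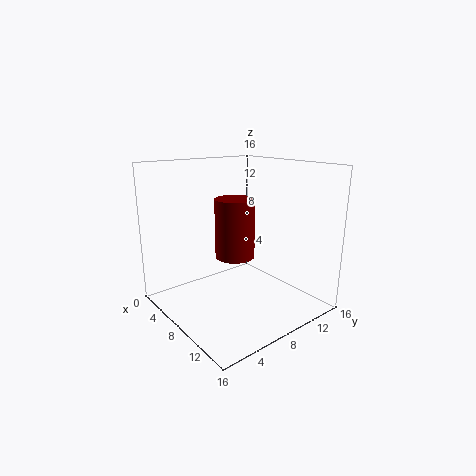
cx = 10
cy = 6
cz = 7
h = 6
color = 'maroon'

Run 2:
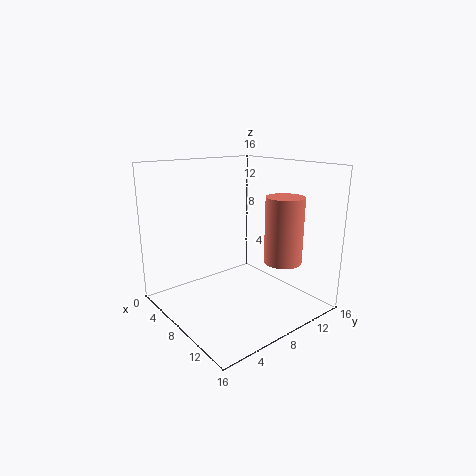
cx = 12.5
cy = 10.5
cz = 6
h = 7
color = 'salmon'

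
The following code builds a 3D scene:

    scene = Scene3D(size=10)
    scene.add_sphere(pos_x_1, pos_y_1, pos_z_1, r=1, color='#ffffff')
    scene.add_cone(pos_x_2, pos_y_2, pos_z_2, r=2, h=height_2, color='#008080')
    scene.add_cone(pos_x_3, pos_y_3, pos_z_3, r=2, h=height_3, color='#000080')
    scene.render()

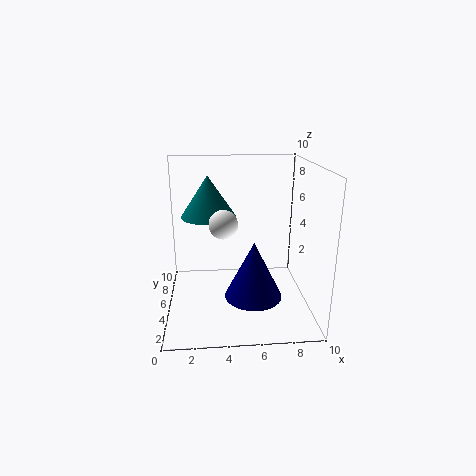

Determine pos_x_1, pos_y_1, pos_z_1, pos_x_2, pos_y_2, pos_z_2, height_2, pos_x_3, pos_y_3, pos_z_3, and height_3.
pos_x_1 = 4
pos_y_1 = 5
pos_z_1 = 6
pos_x_2 = 3
pos_y_2 = 7
pos_z_2 = 6
height_2 = 3
pos_x_3 = 6
pos_y_3 = 4
pos_z_3 = 1
height_3 = 4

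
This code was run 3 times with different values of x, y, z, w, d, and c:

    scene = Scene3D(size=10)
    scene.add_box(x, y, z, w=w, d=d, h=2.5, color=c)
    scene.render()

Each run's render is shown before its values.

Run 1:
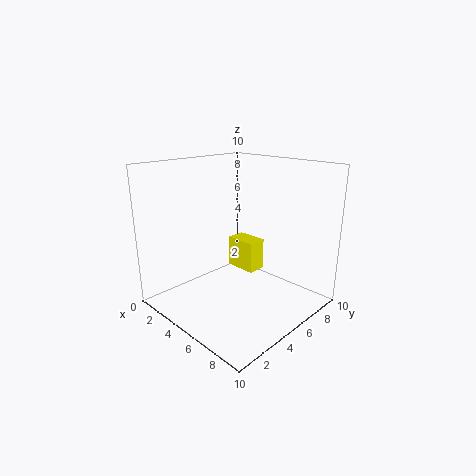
x = 1.5, y = 7.5, z = 1, w = 2.5, d = 1.5, c = 'yellow'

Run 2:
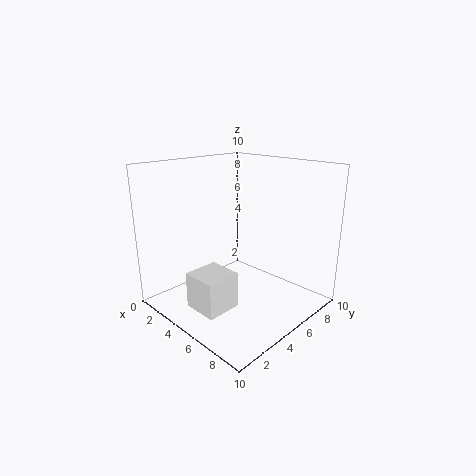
x = 3.5, y = 1.5, z = 0.5, w = 2.5, d = 2.5, c = 'white'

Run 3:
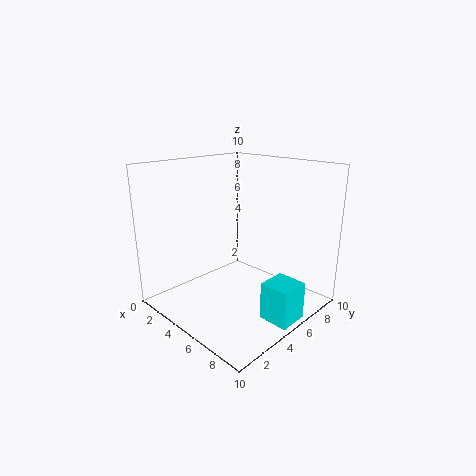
x = 8, y = 4, z = 0.5, w = 2, d = 2, c = 'cyan'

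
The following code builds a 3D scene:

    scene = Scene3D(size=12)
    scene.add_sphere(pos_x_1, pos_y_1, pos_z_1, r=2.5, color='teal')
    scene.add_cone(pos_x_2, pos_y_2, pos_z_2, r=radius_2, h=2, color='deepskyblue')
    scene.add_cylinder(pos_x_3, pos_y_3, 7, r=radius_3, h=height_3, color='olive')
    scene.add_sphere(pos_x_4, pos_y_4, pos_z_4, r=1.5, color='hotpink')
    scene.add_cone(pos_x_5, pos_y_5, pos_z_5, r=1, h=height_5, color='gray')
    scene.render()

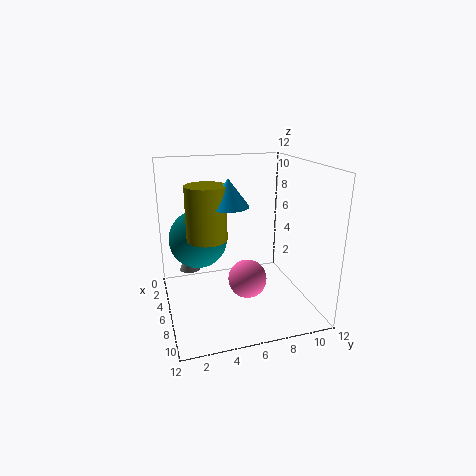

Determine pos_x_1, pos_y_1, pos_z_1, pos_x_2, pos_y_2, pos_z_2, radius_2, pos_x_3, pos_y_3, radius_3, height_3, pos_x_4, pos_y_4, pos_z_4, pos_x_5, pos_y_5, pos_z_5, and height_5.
pos_x_1 = 4; pos_y_1 = 3; pos_z_1 = 5.5; pos_x_2 = 8.5; pos_y_2 = 4.5; pos_z_2 = 9.5; radius_2 = 1.5; pos_x_3 = 8; pos_y_3 = 3; radius_3 = 1.5; height_3 = 4; pos_x_4 = 8.5; pos_y_4 = 6; pos_z_4 = 3.5; pos_x_5 = 1.5; pos_y_5 = 2.5; pos_z_5 = 1.5; height_5 = 2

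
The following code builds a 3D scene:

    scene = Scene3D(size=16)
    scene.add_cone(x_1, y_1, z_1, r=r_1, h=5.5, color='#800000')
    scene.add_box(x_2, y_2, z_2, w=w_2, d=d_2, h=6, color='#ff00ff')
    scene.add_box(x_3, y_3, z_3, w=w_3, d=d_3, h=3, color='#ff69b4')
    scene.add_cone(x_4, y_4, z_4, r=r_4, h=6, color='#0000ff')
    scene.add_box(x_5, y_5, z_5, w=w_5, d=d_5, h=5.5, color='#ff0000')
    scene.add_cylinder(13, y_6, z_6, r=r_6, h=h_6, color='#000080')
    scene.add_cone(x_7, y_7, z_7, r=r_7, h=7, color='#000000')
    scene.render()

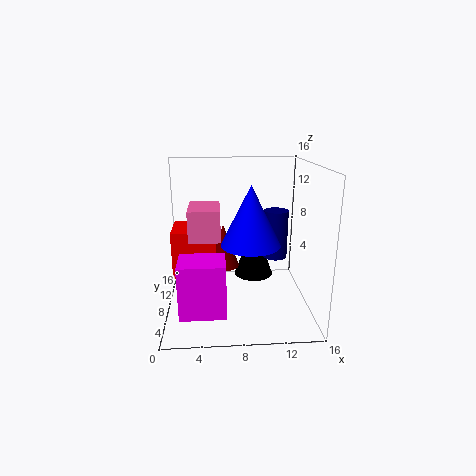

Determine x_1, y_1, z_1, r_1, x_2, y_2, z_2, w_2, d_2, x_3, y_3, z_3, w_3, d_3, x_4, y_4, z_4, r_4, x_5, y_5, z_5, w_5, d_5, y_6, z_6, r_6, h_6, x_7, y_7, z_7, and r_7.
x_1 = 6.5
y_1 = 13
z_1 = 2.5
r_1 = 2
x_2 = 1.5
y_2 = 3.5
z_2 = 0.5
w_2 = 5
d_2 = 4
x_3 = 3
y_3 = 2.5
z_3 = 9.5
w_3 = 3
d_3 = 4.5
x_4 = 9
y_4 = 4.5
z_4 = 8.5
r_4 = 3
x_5 = 0.5
y_5 = 8.5
z_5 = 3
w_5 = 5
d_5 = 5
y_6 = 12
z_6 = 4
r_6 = 1.5
h_6 = 6
x_7 = 10.5
y_7 = 13.5
z_7 = 1
r_7 = 2.5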